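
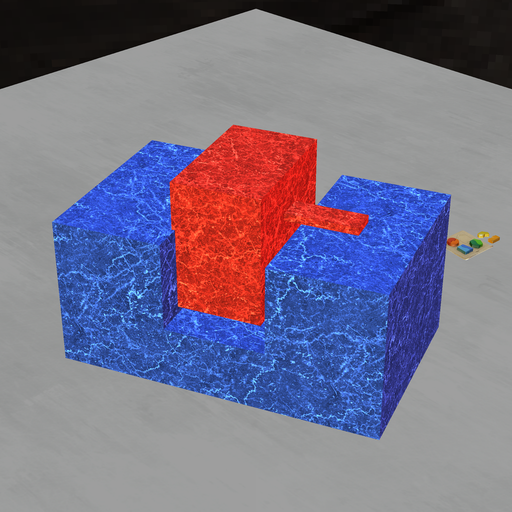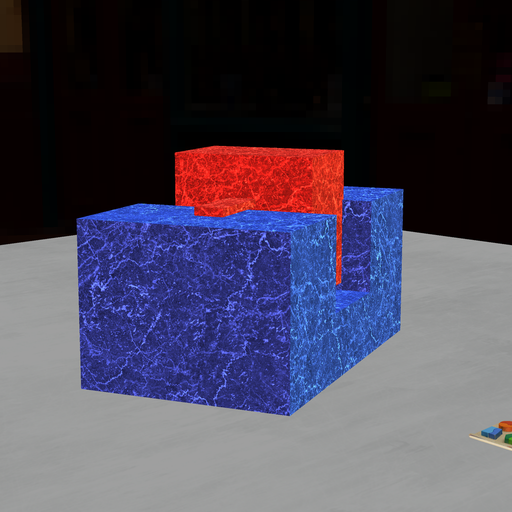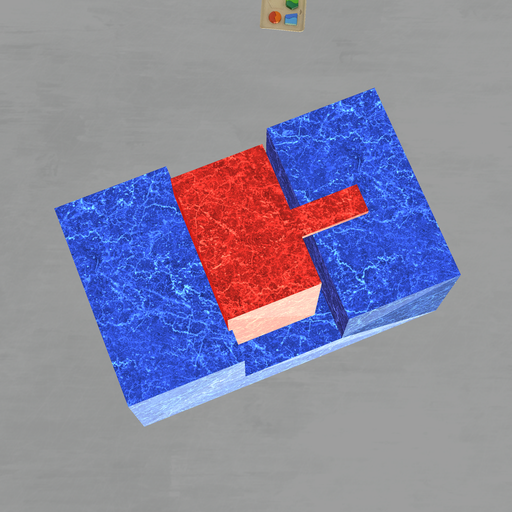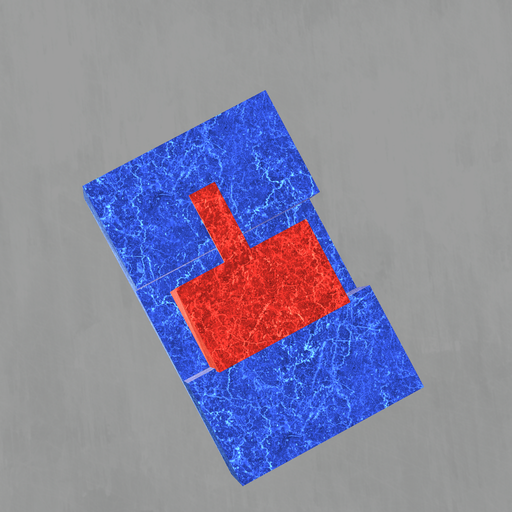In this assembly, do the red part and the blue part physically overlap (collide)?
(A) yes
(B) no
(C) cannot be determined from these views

(A) yes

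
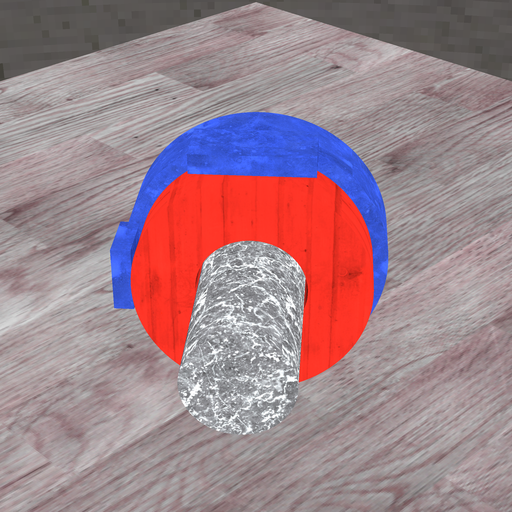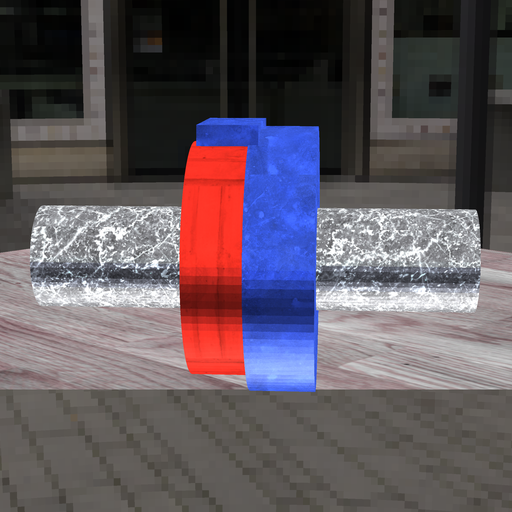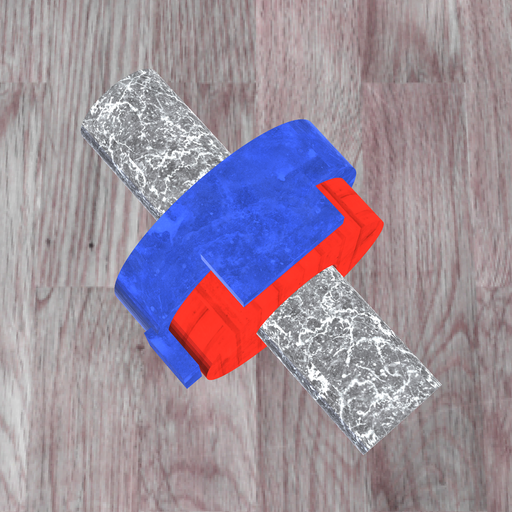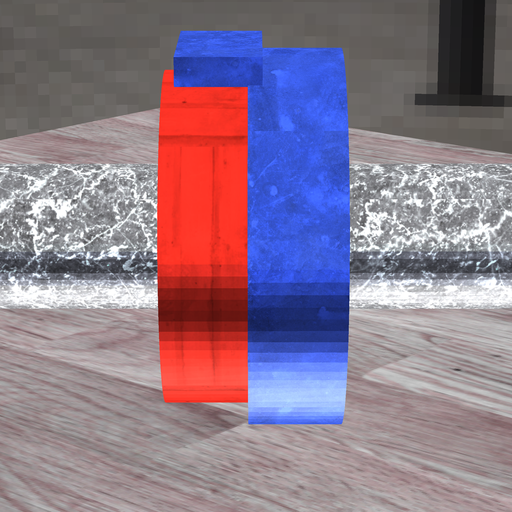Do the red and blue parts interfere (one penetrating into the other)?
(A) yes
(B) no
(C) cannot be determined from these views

(A) yes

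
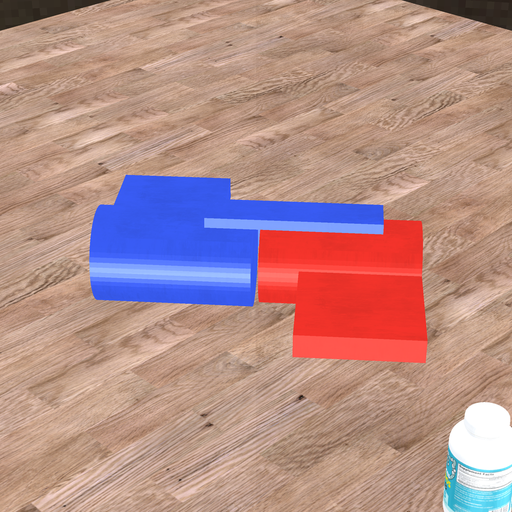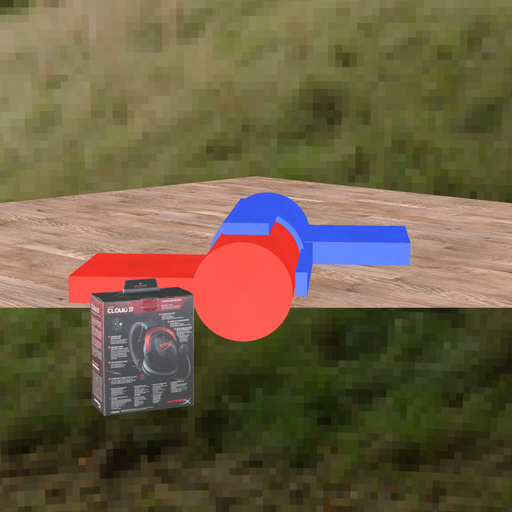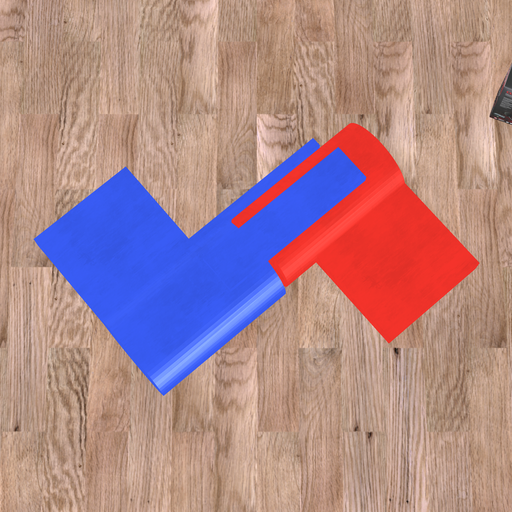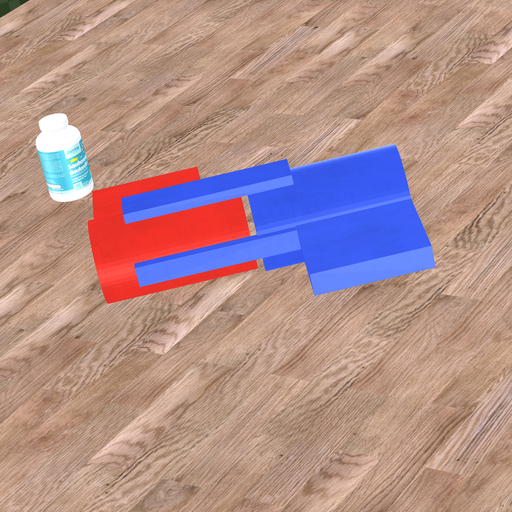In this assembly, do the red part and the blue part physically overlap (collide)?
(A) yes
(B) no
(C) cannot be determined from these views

(B) no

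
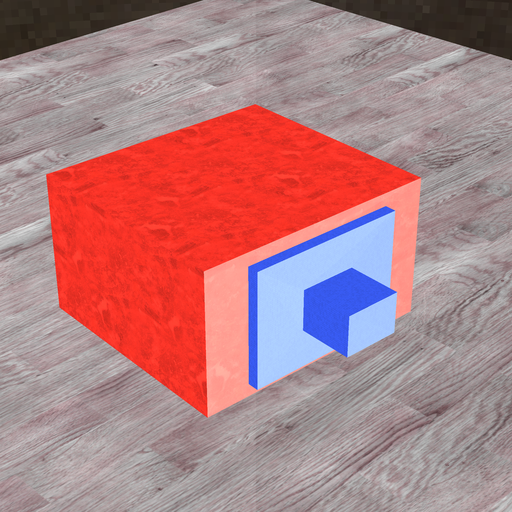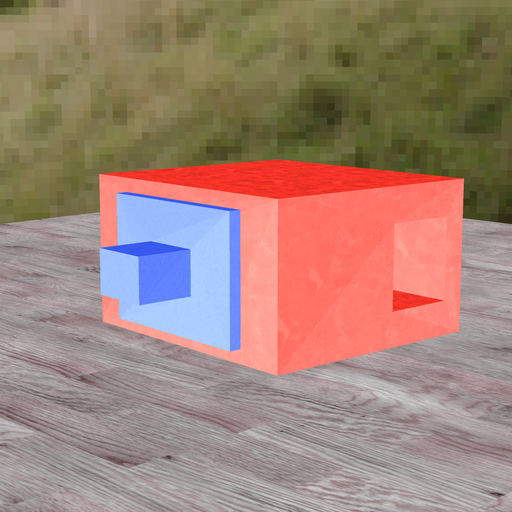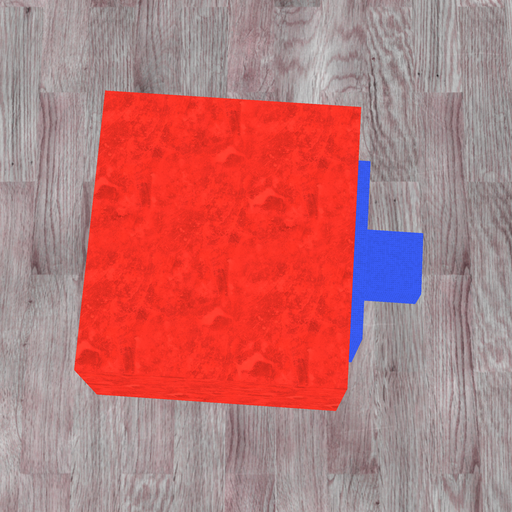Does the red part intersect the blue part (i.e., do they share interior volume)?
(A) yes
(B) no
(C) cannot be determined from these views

(C) cannot be determined from these views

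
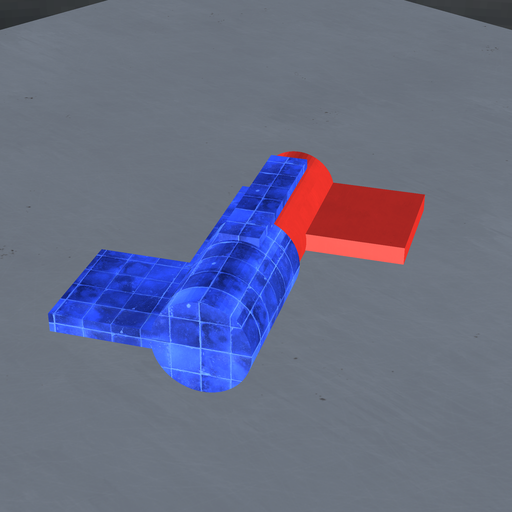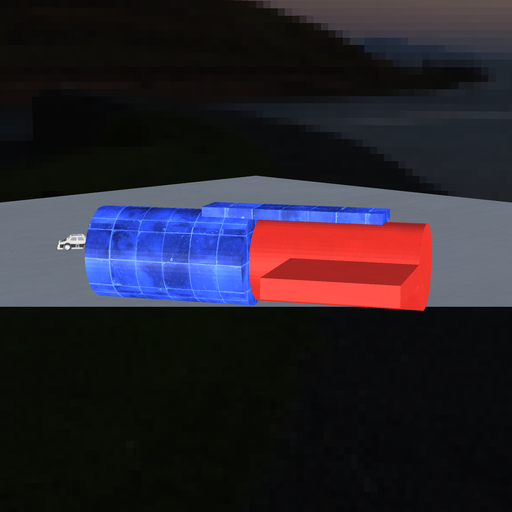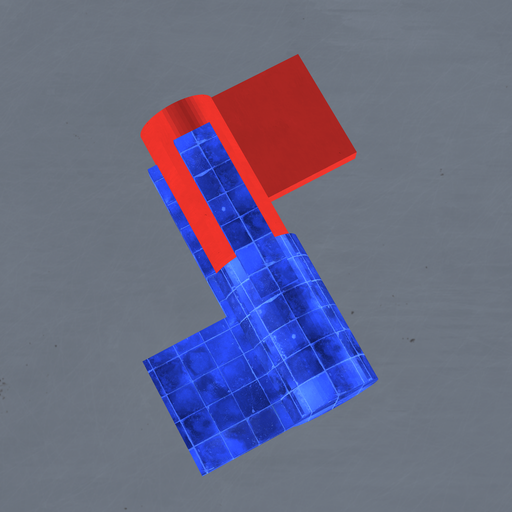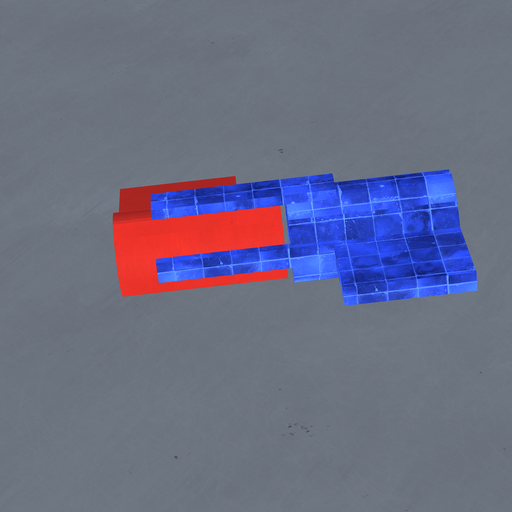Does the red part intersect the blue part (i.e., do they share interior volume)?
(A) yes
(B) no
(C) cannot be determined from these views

(B) no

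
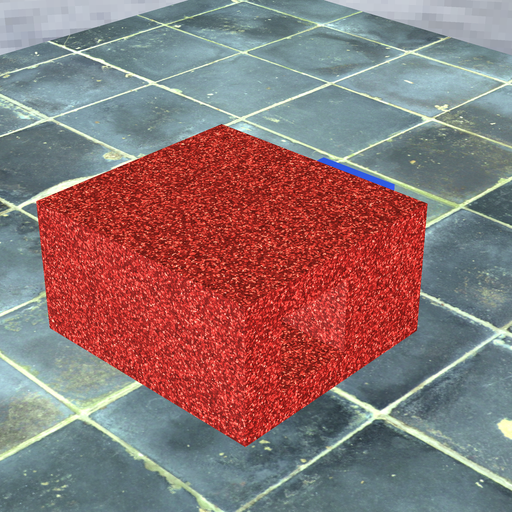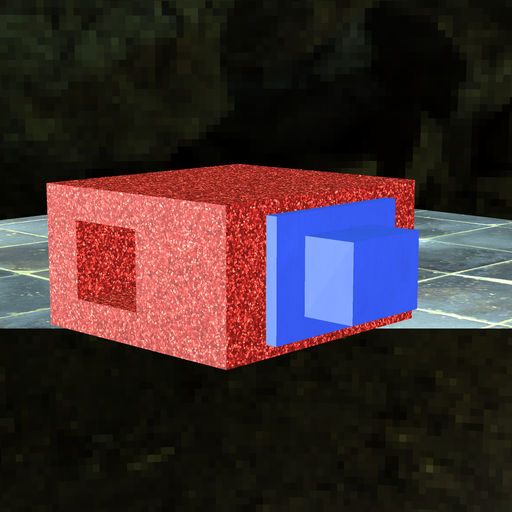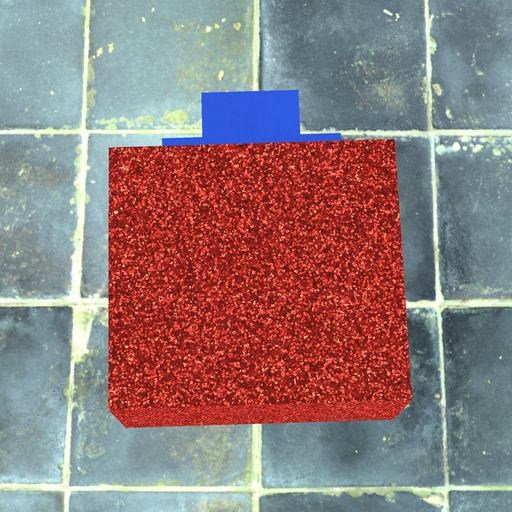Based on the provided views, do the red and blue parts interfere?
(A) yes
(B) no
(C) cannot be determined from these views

(C) cannot be determined from these views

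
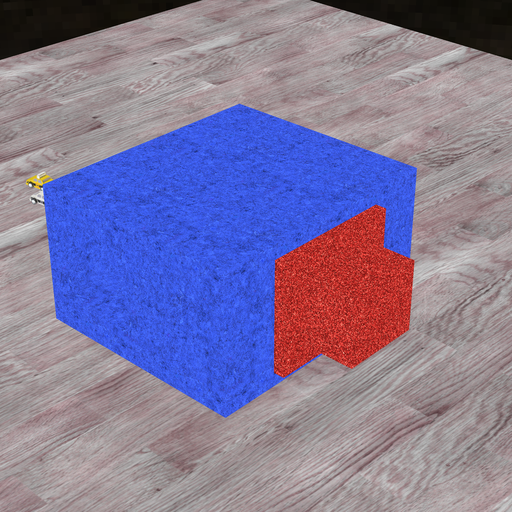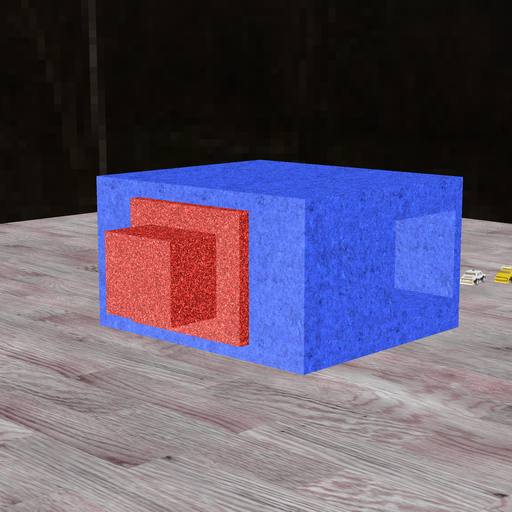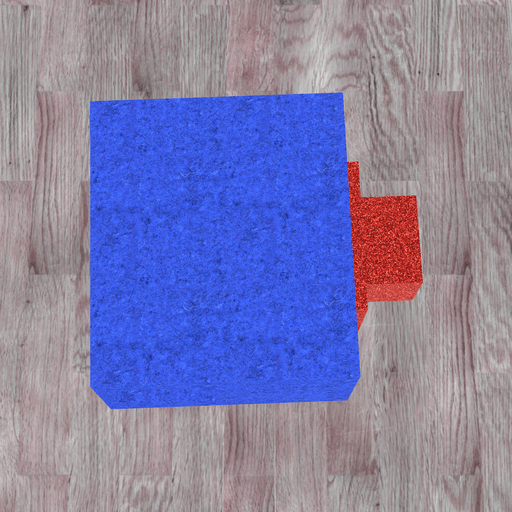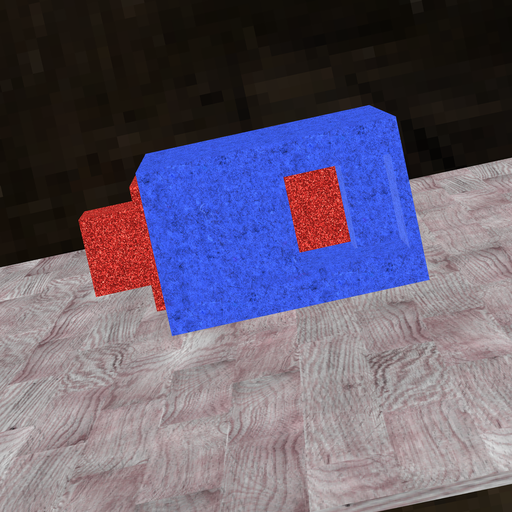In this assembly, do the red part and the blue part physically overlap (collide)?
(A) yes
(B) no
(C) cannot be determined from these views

(B) no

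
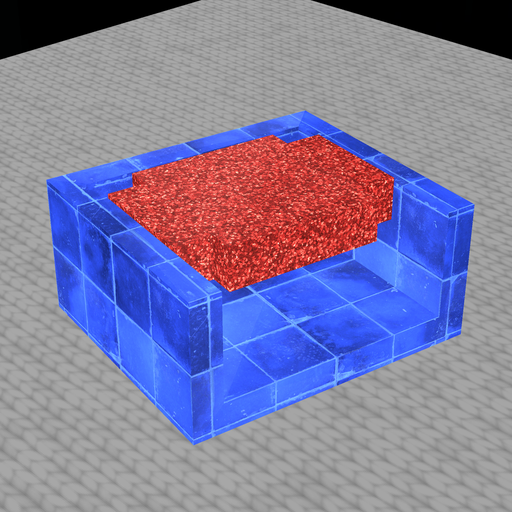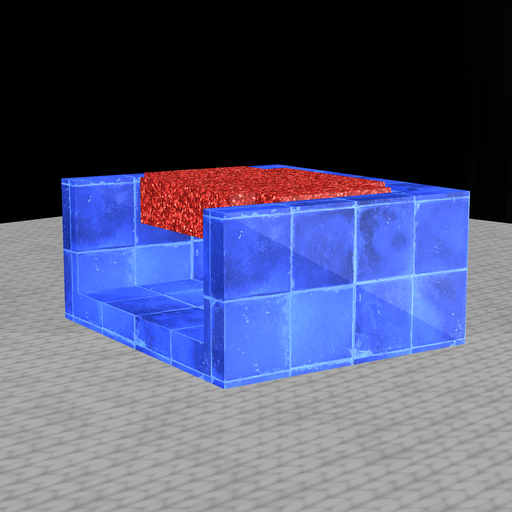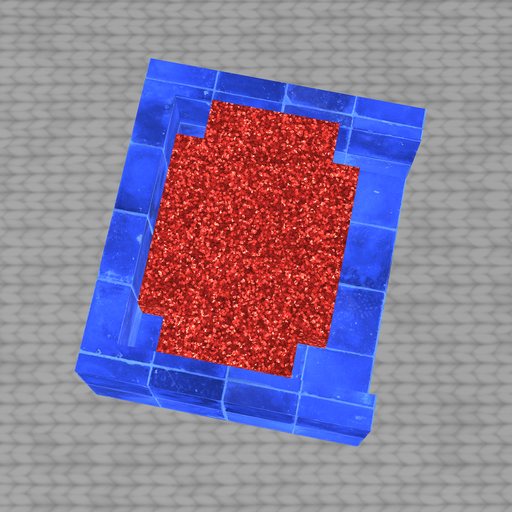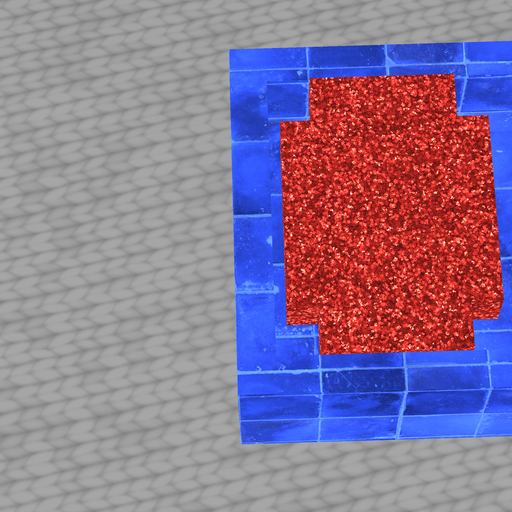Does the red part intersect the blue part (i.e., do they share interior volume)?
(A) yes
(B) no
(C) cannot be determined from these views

(B) no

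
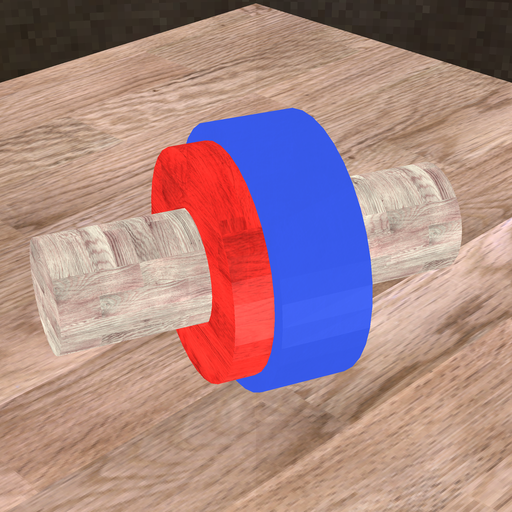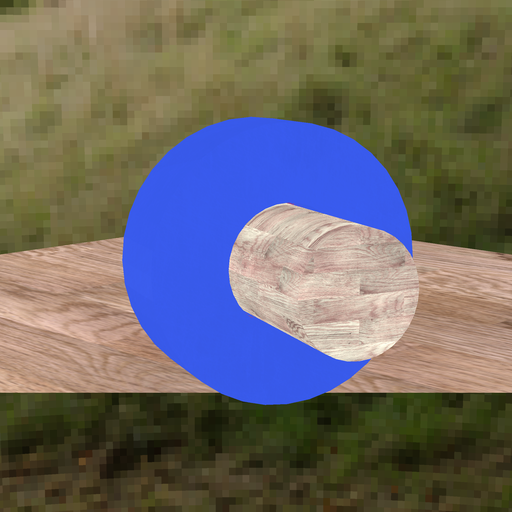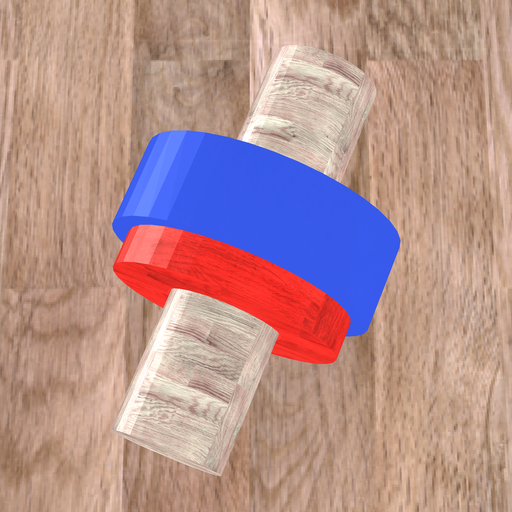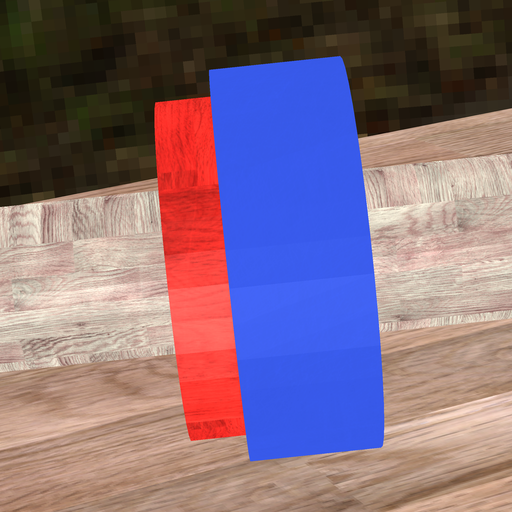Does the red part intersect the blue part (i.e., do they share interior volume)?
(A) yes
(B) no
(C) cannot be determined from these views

(A) yes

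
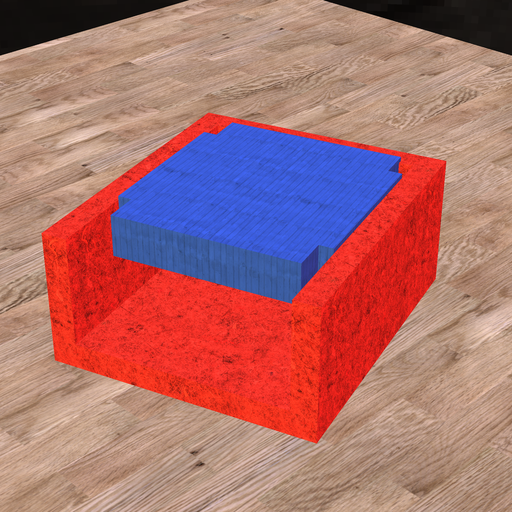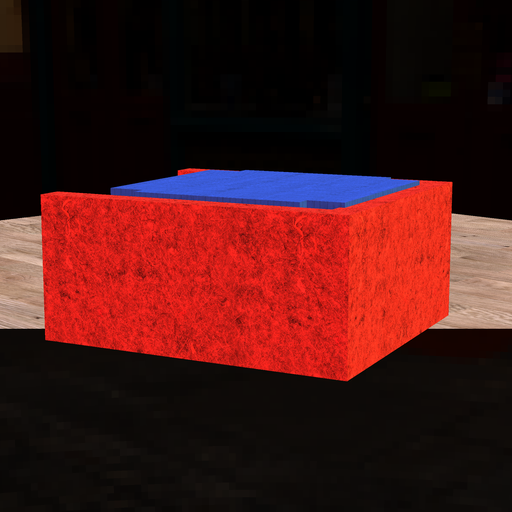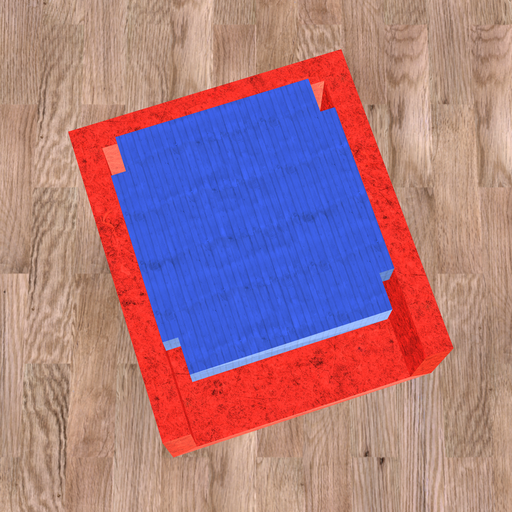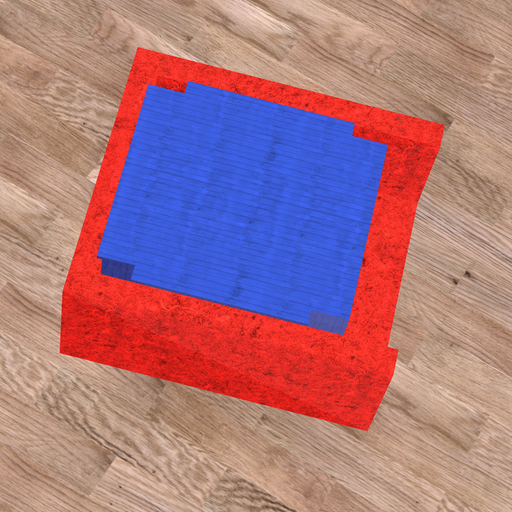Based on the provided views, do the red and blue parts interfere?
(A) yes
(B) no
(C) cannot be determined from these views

(A) yes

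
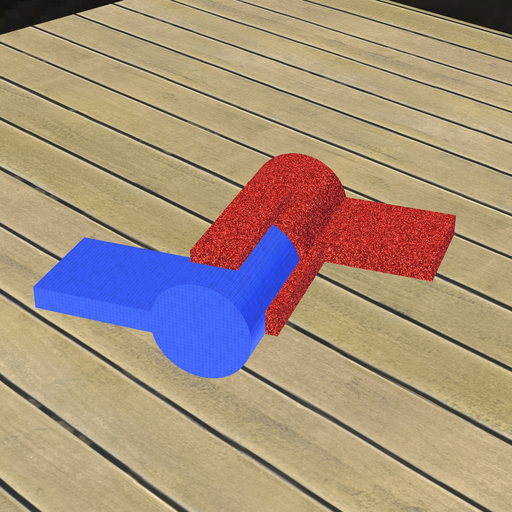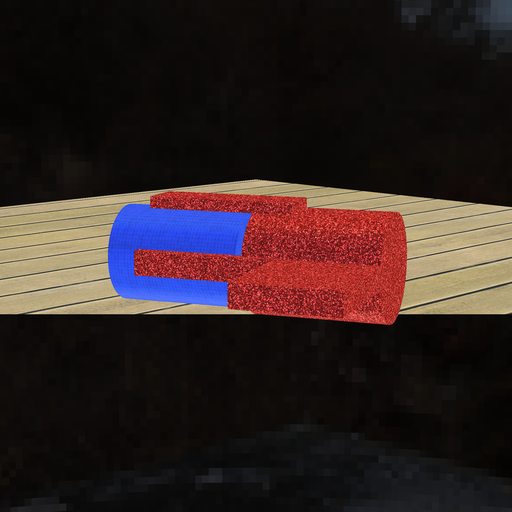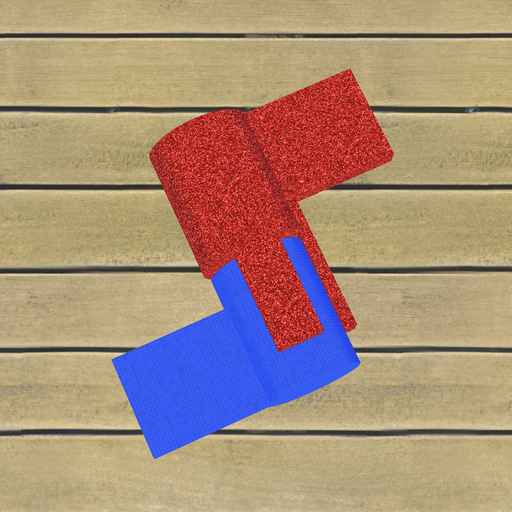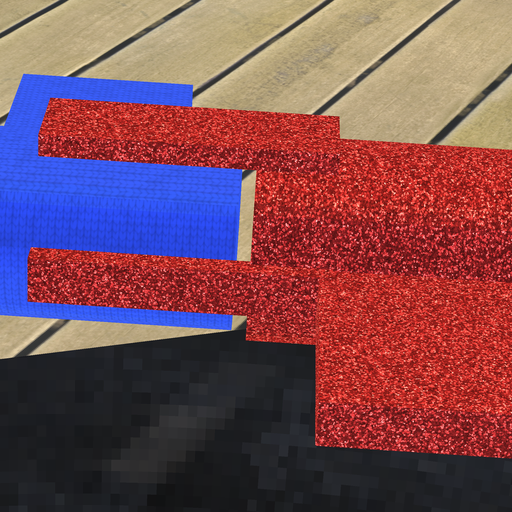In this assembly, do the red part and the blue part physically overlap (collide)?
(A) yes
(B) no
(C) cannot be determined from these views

(B) no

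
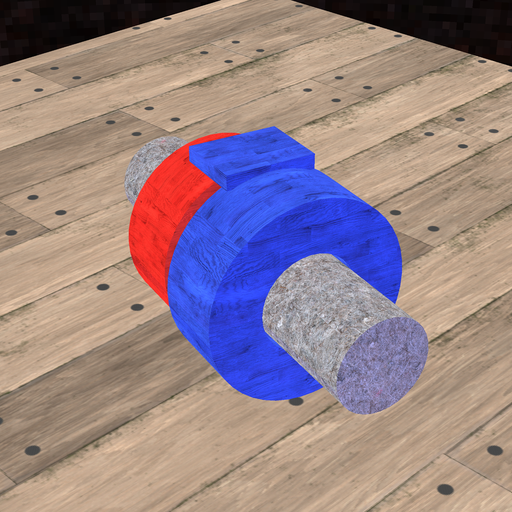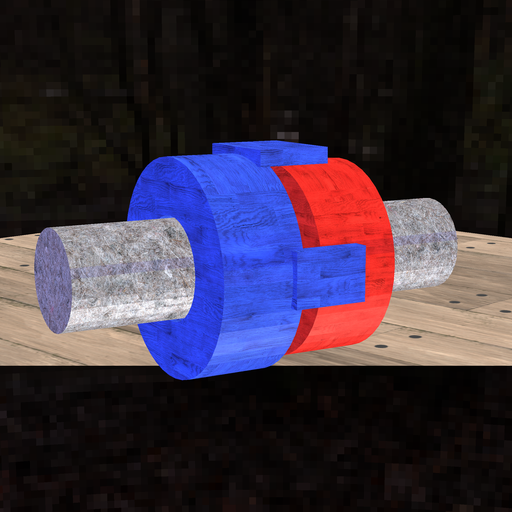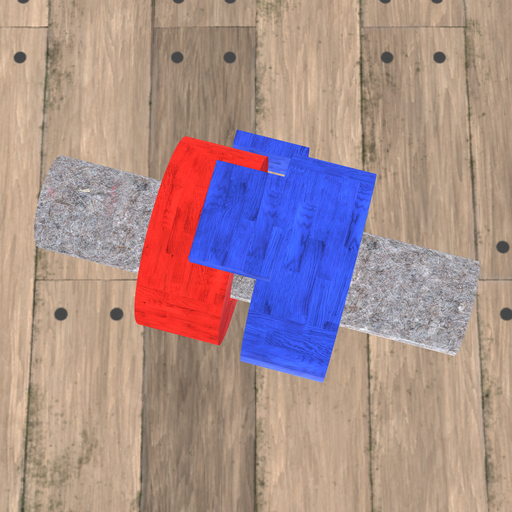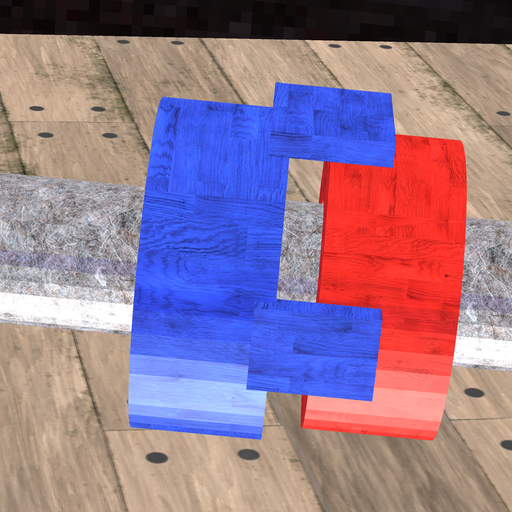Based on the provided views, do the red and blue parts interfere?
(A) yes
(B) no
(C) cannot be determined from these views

(B) no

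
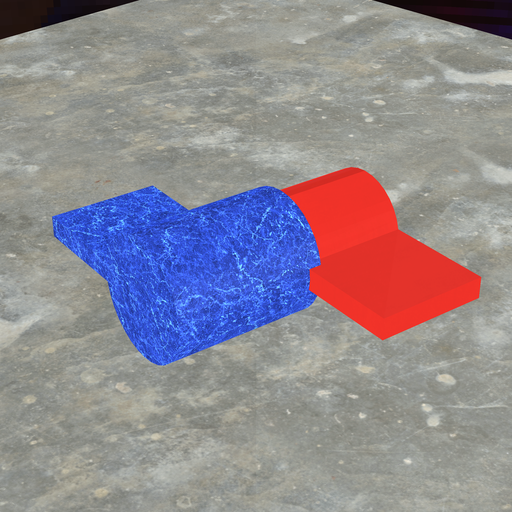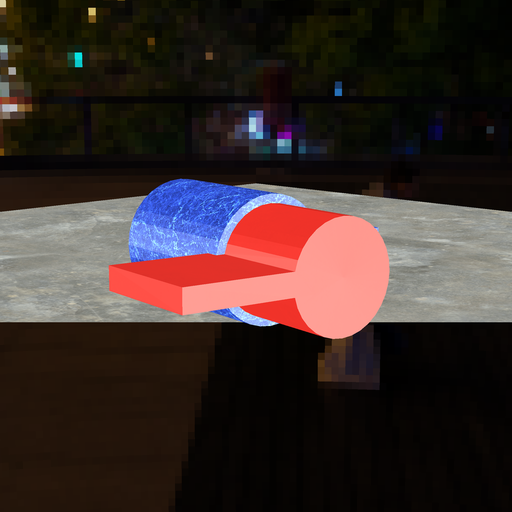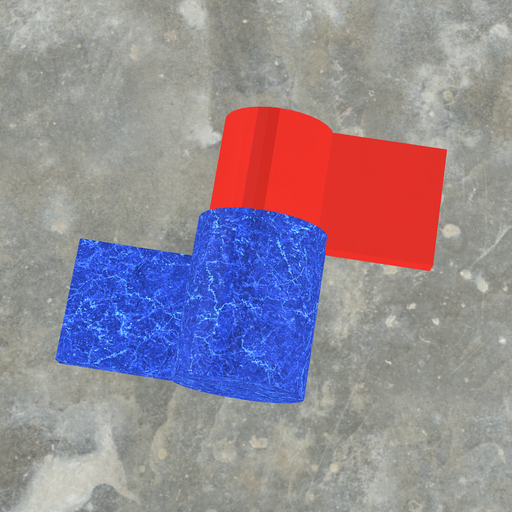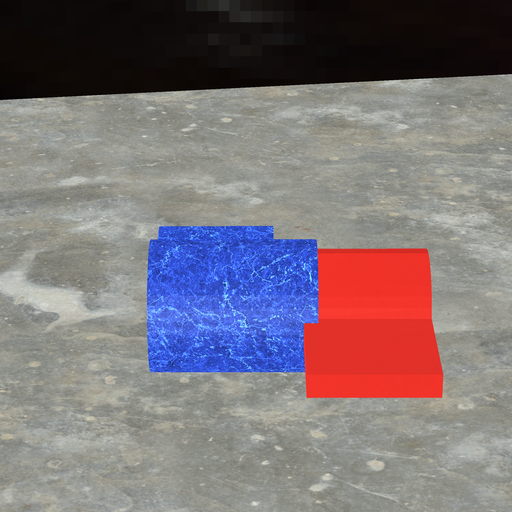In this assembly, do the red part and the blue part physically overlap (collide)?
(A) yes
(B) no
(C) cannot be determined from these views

(A) yes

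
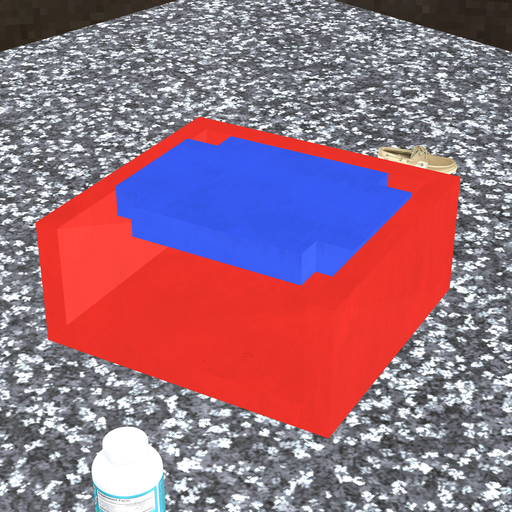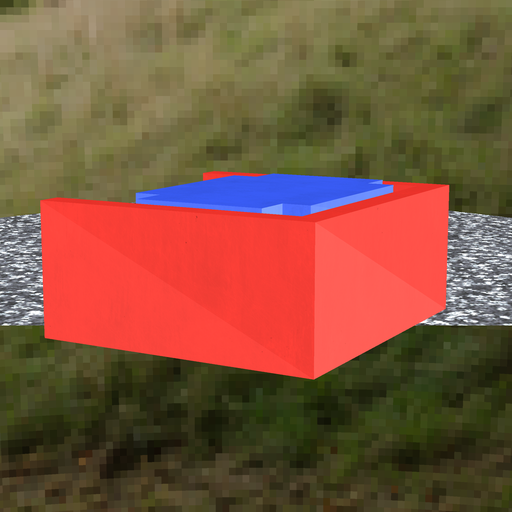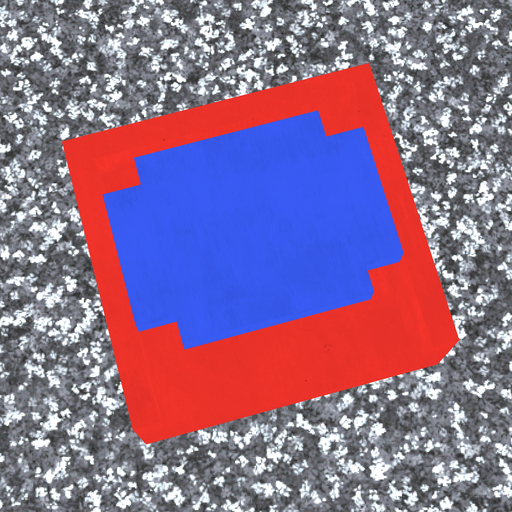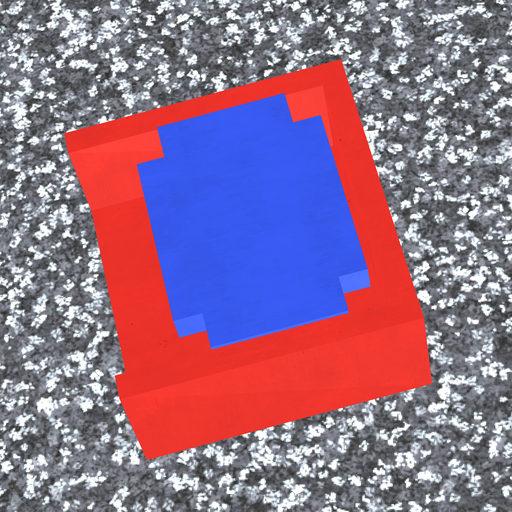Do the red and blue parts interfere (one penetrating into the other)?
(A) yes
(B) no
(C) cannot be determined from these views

(B) no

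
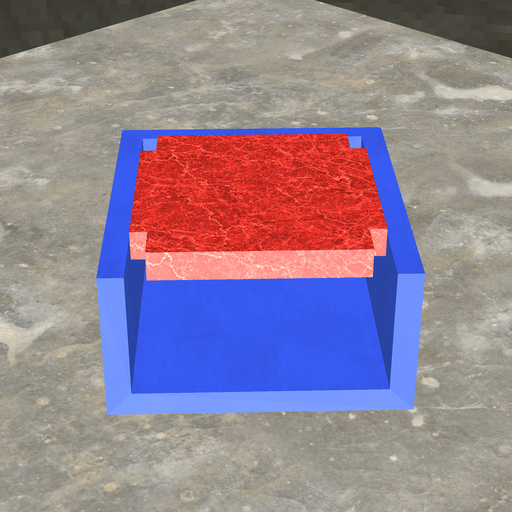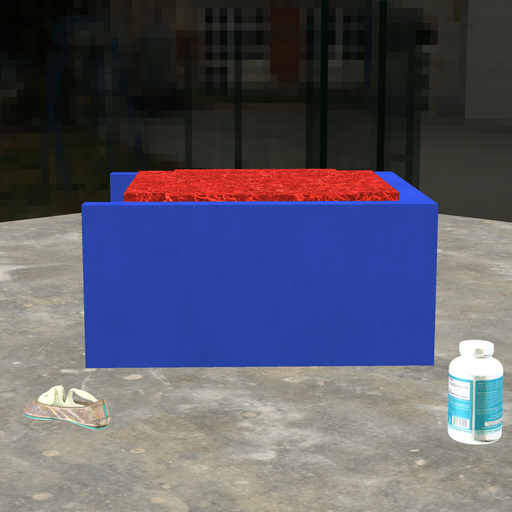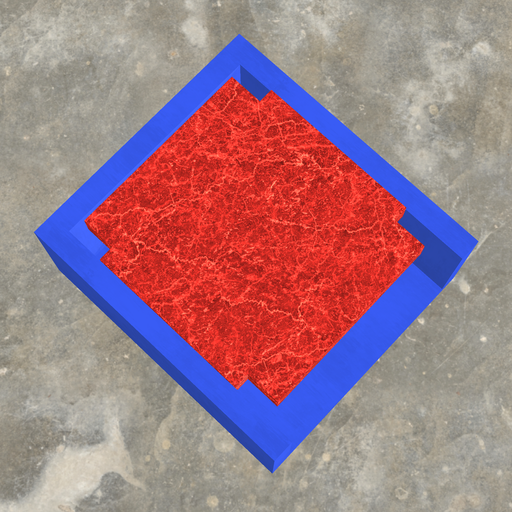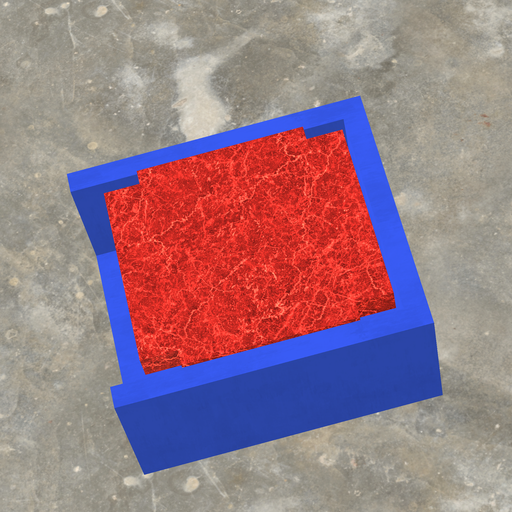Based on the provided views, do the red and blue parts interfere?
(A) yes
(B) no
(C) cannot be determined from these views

(B) no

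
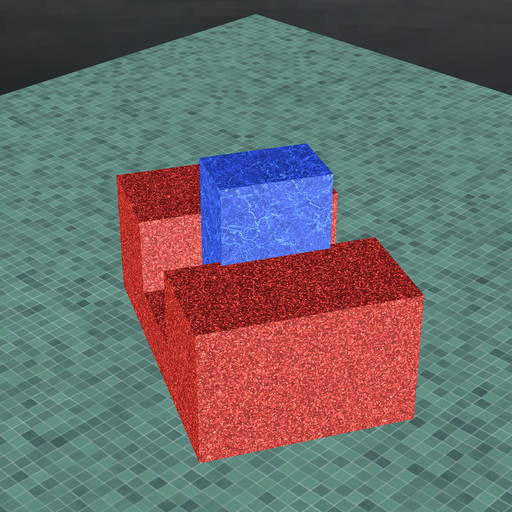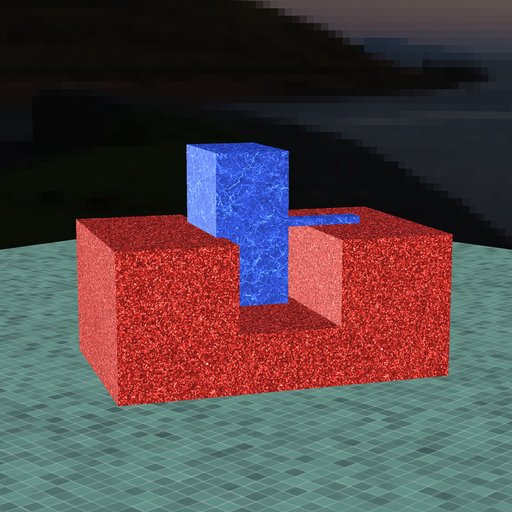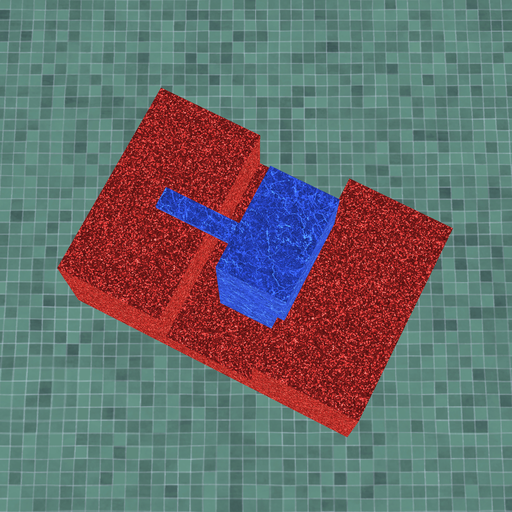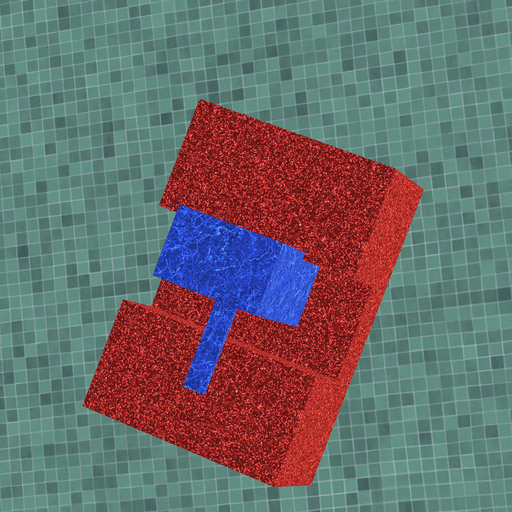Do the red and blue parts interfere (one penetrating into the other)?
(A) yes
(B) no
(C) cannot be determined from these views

(A) yes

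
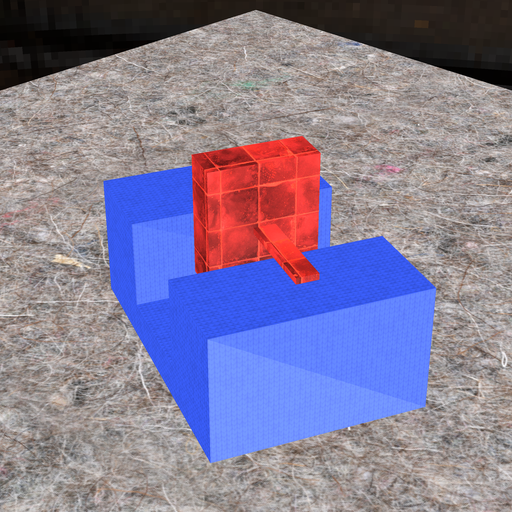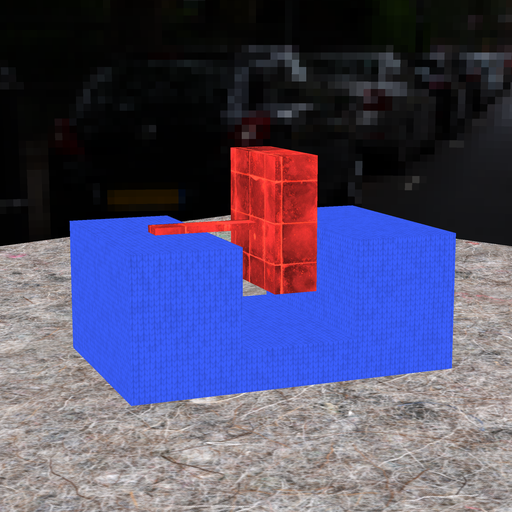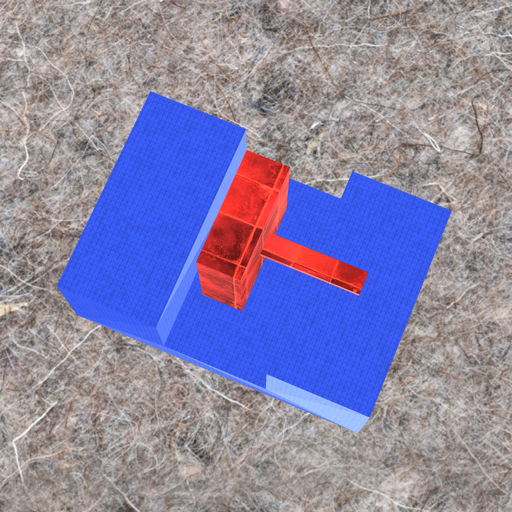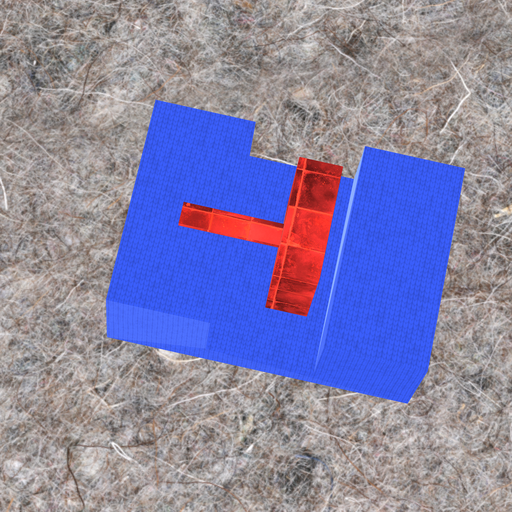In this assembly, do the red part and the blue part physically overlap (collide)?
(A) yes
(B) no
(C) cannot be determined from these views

(B) no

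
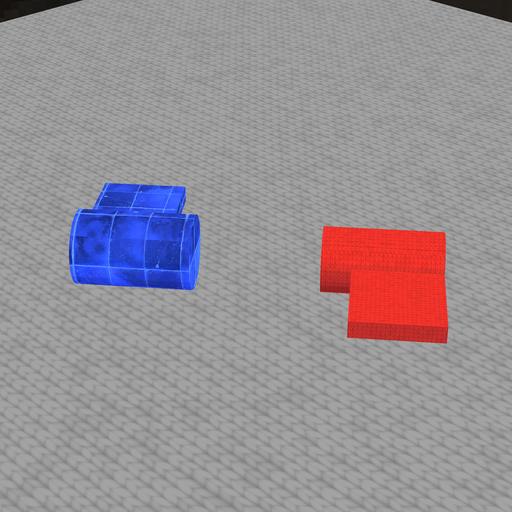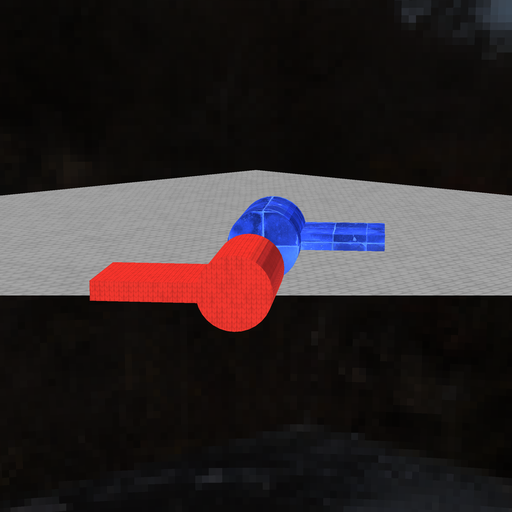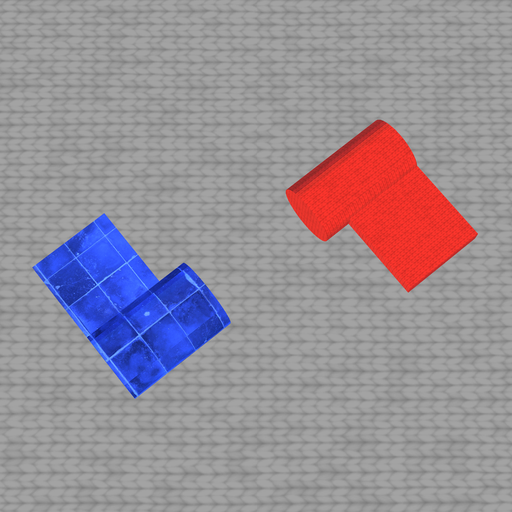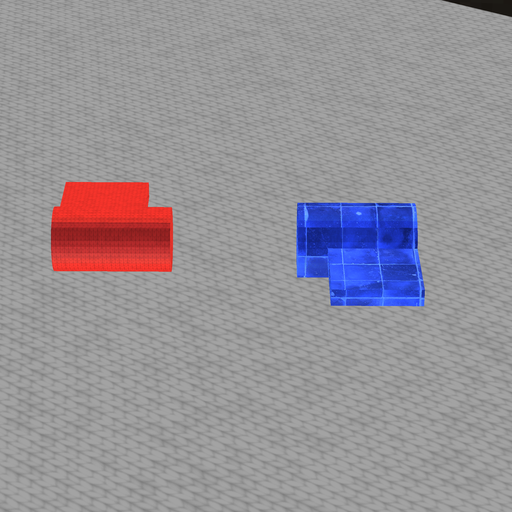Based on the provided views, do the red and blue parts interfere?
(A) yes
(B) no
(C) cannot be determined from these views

(B) no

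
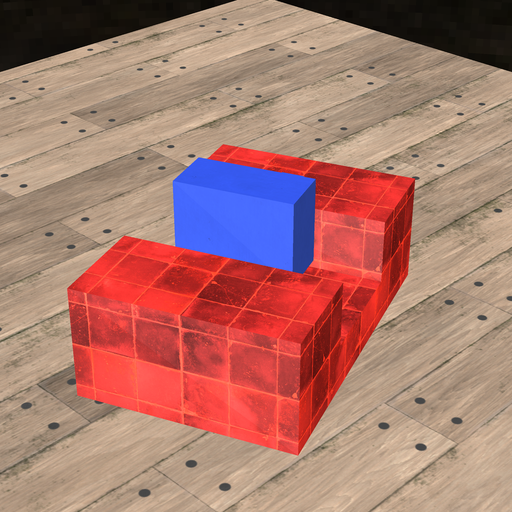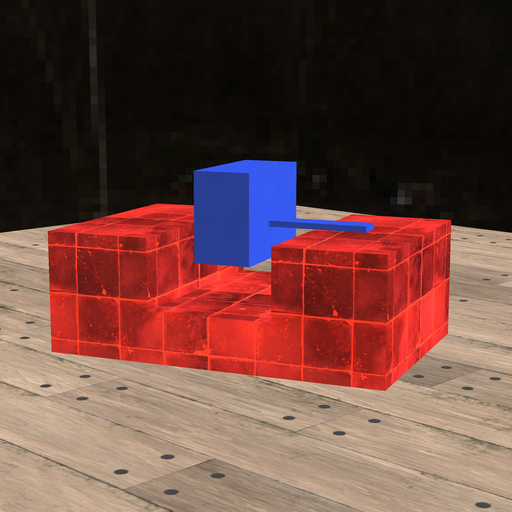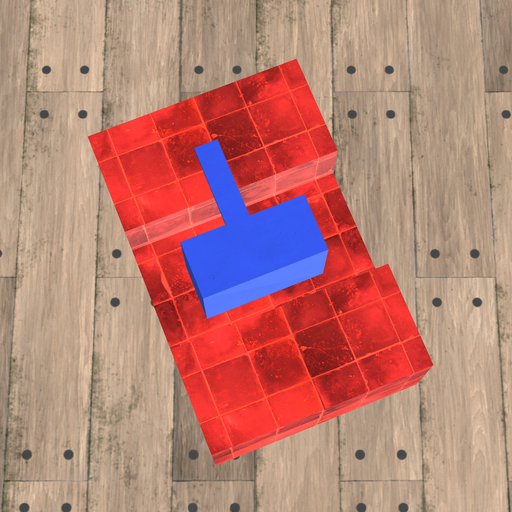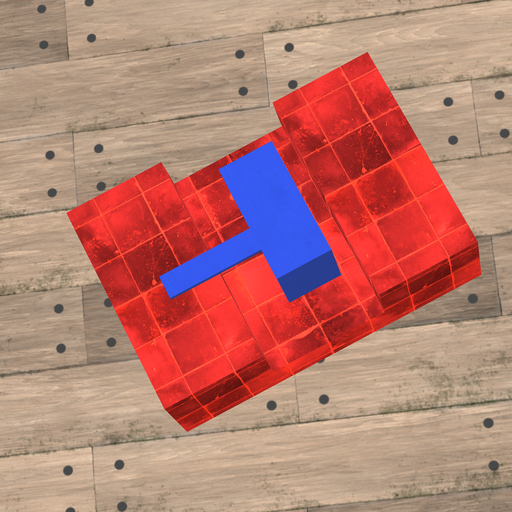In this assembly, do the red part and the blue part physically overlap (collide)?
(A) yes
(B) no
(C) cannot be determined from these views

(B) no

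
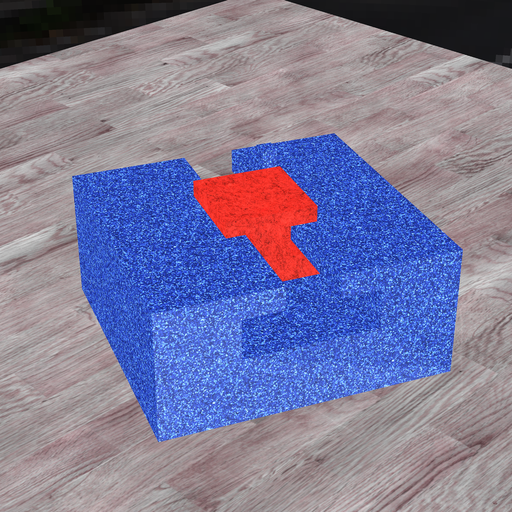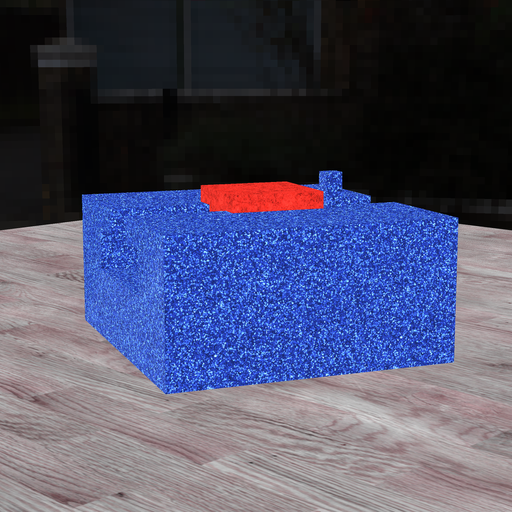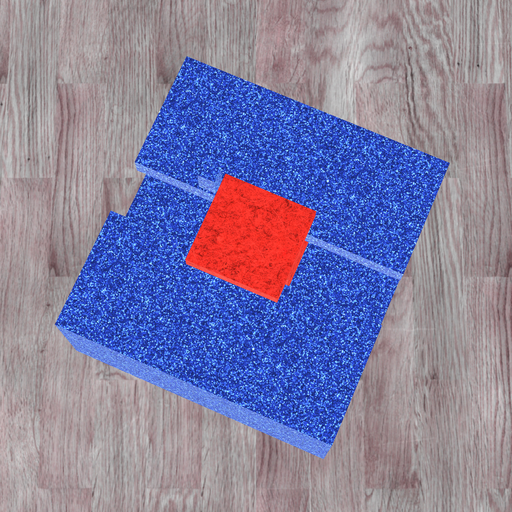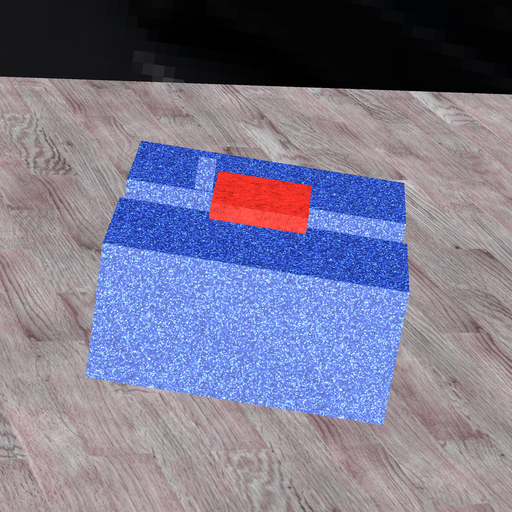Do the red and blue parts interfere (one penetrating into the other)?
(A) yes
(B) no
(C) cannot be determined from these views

(B) no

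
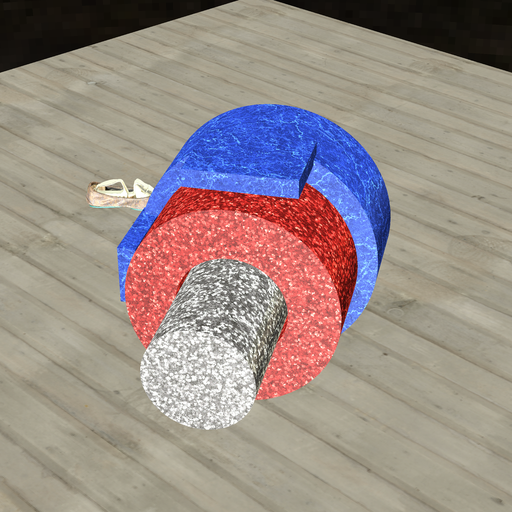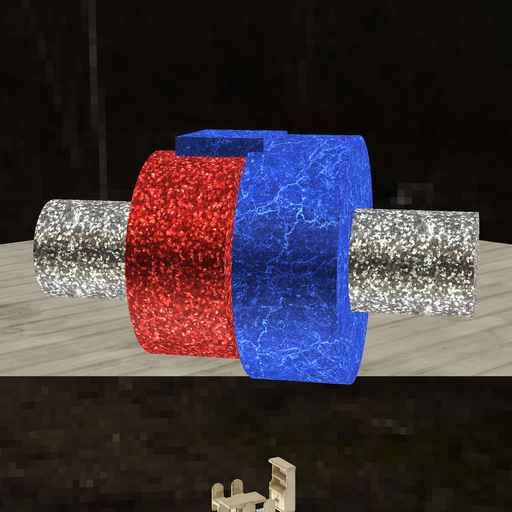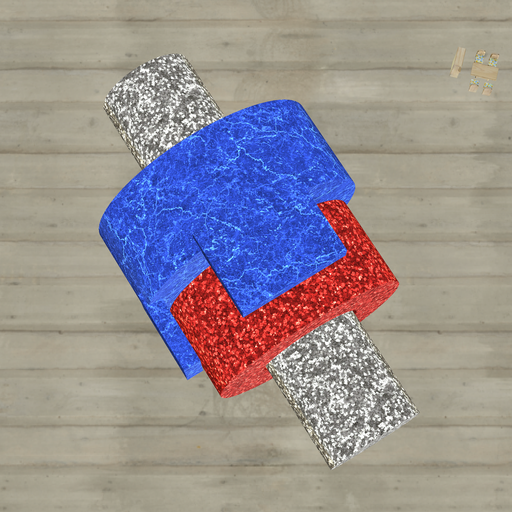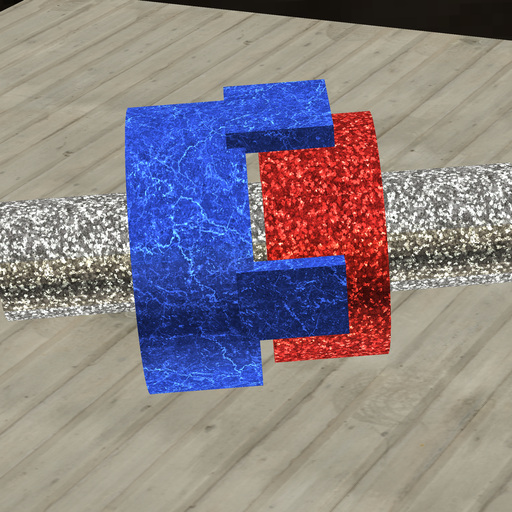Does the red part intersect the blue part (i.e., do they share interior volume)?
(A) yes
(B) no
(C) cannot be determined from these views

(B) no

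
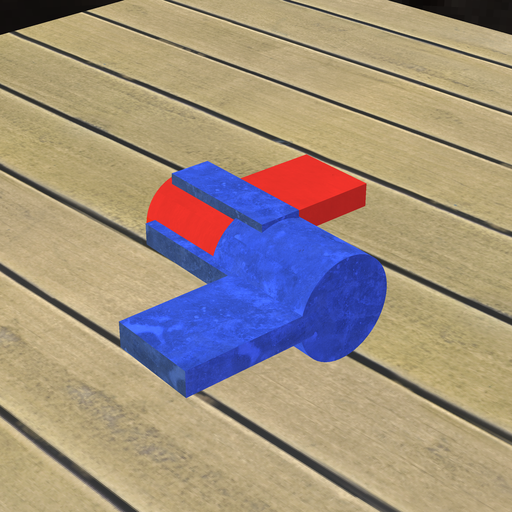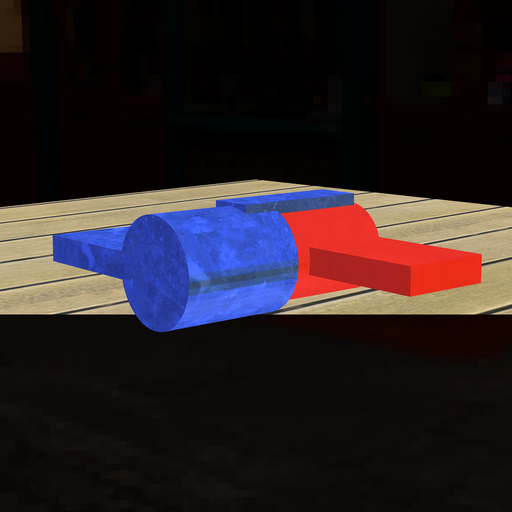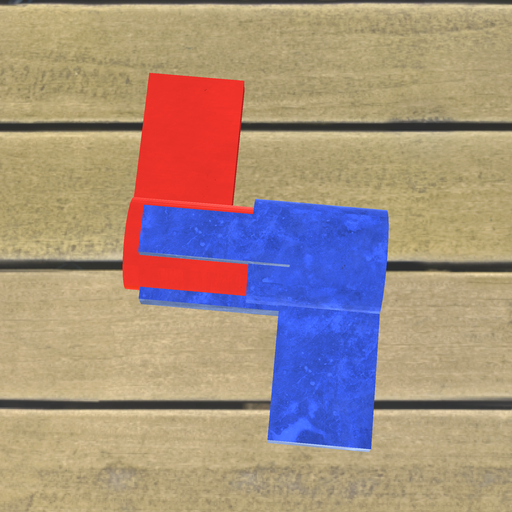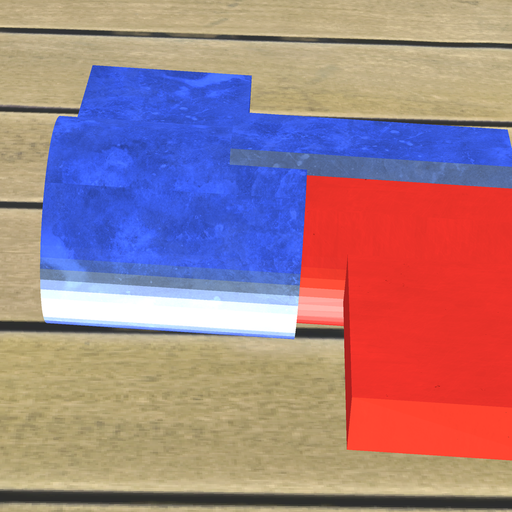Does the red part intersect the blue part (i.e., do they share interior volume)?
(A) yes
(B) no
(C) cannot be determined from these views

(A) yes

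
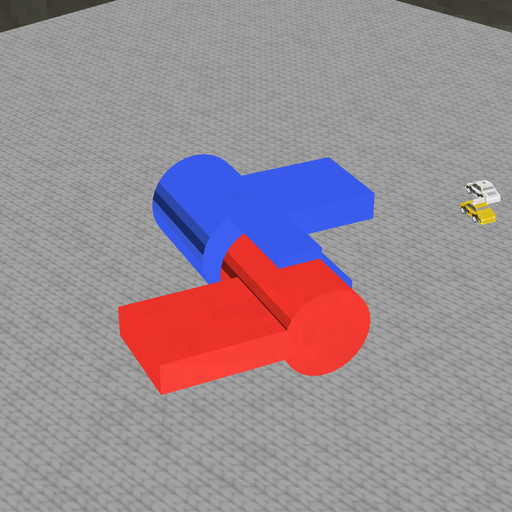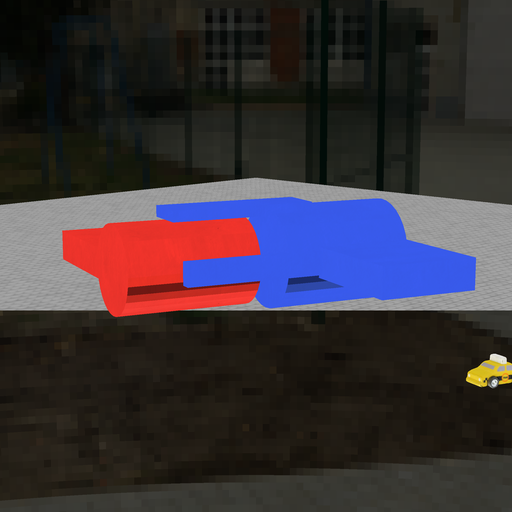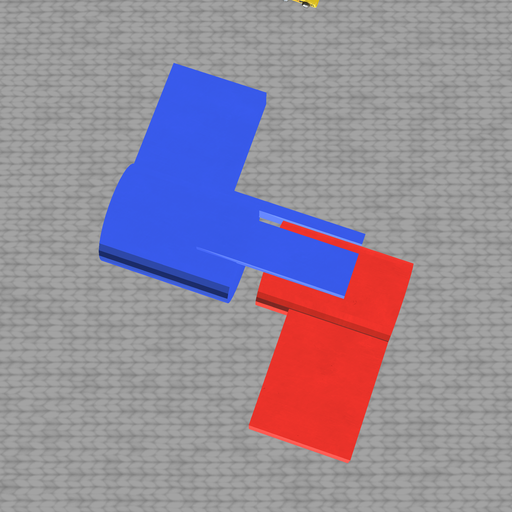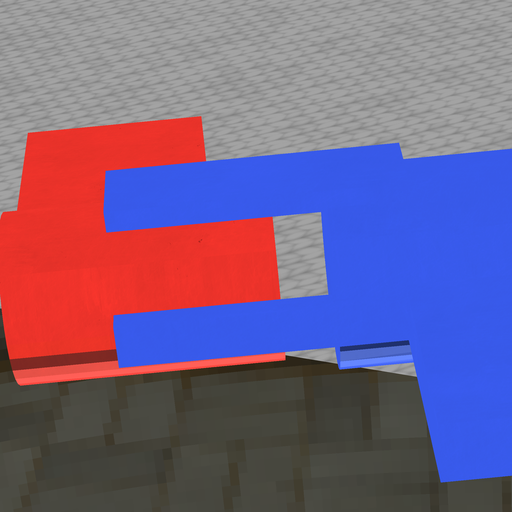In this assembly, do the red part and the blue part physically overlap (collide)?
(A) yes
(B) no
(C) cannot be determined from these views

(B) no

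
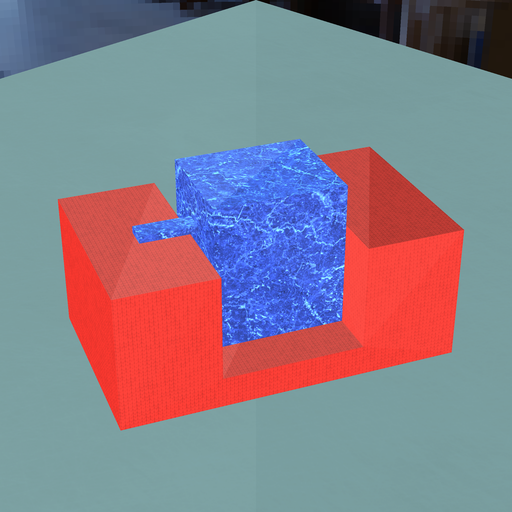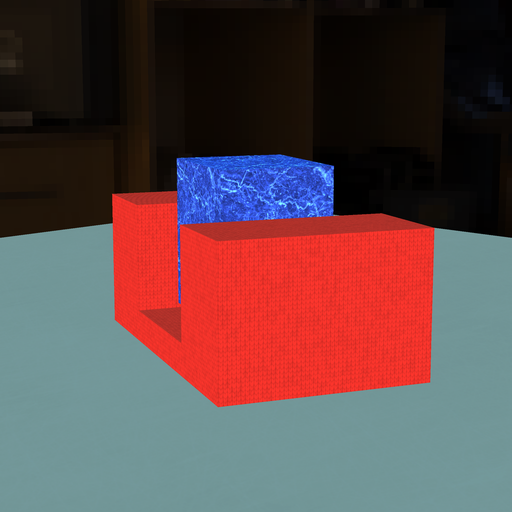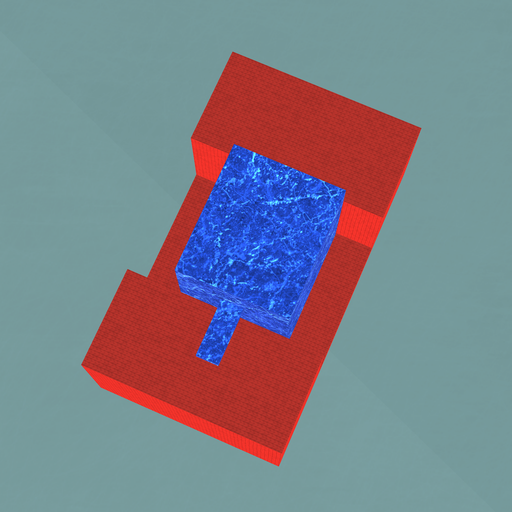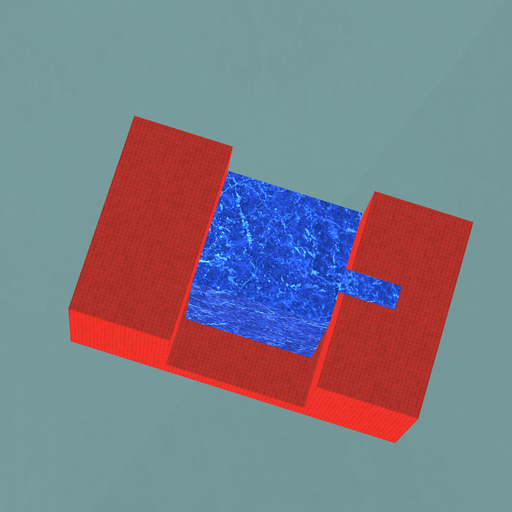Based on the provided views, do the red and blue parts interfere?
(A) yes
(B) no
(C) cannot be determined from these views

(B) no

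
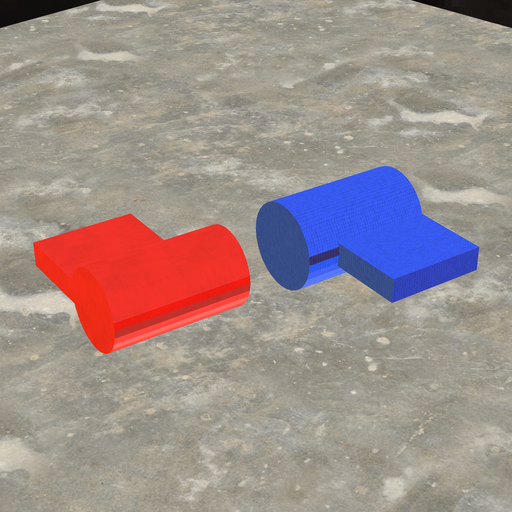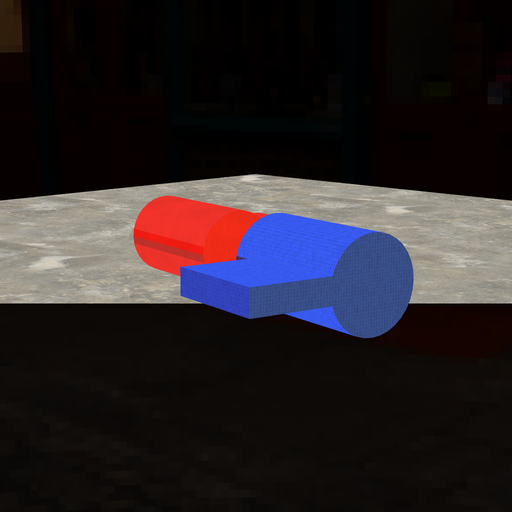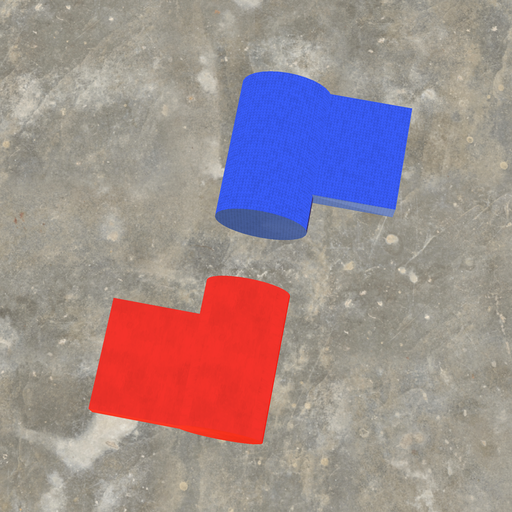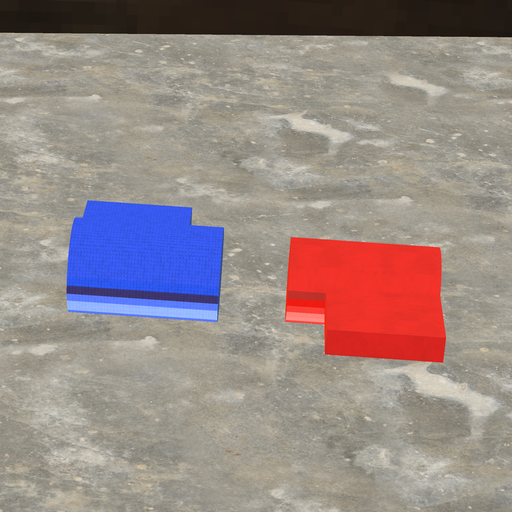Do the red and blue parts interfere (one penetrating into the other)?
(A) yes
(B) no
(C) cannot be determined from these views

(B) no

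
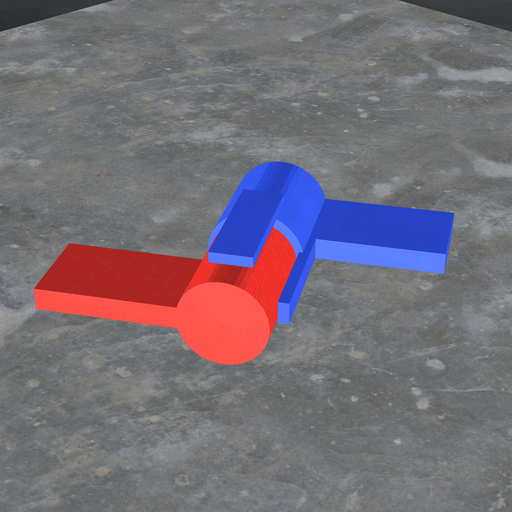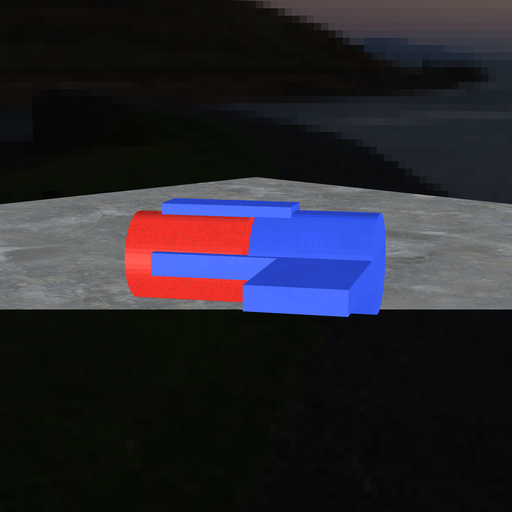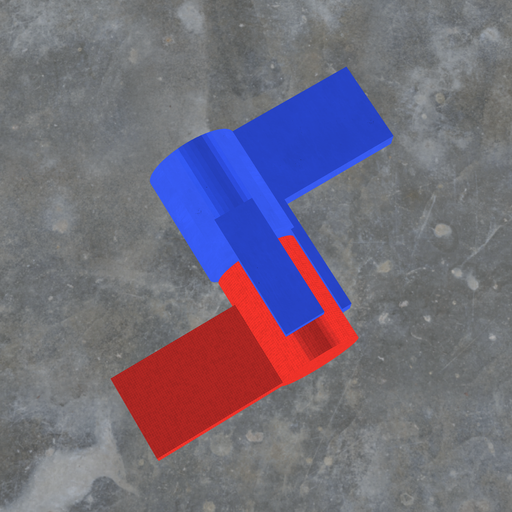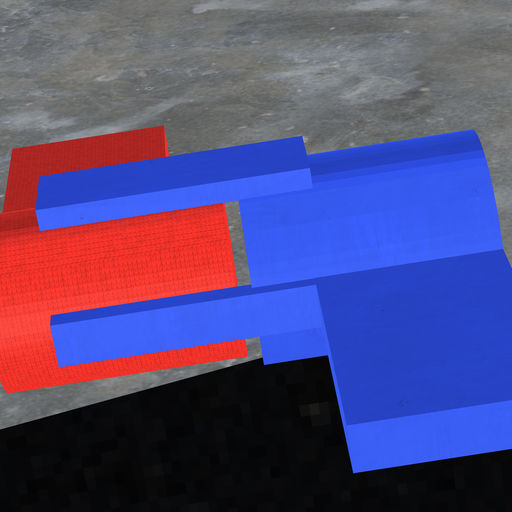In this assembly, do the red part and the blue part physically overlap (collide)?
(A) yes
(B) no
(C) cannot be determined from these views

(B) no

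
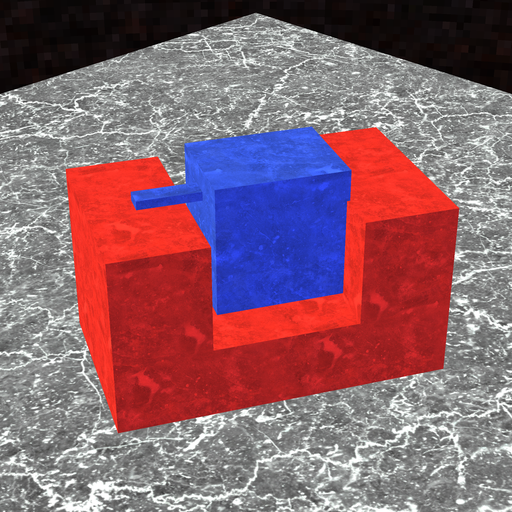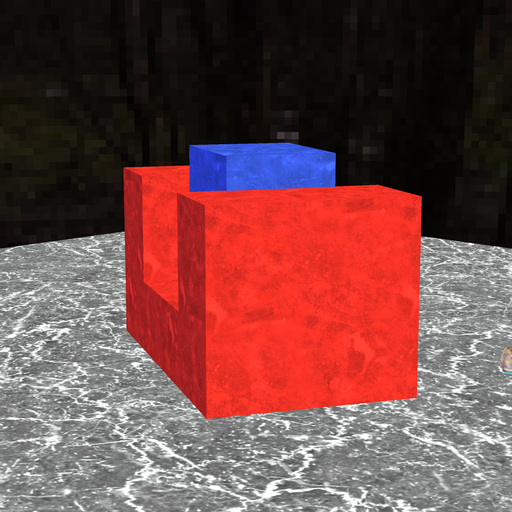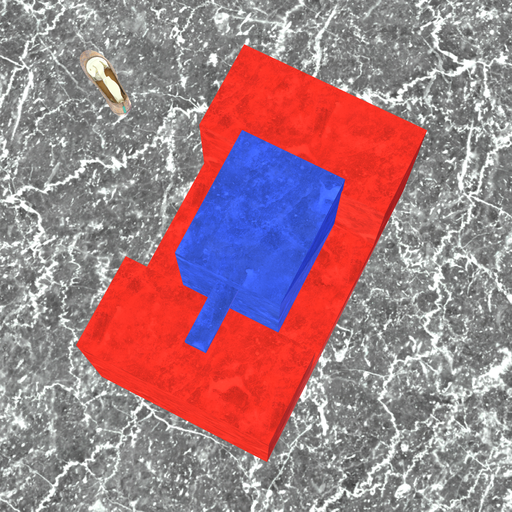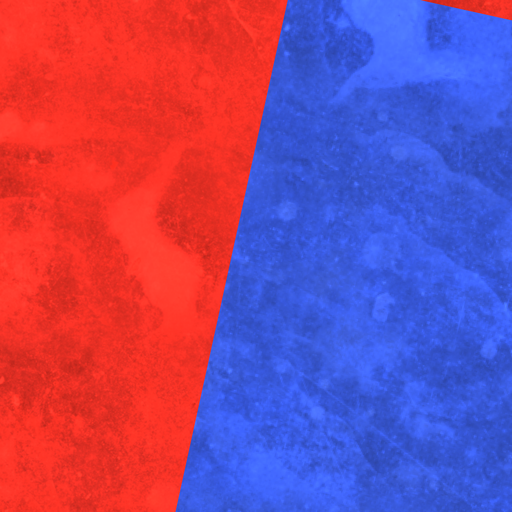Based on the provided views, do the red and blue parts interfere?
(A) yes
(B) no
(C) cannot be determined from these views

(A) yes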